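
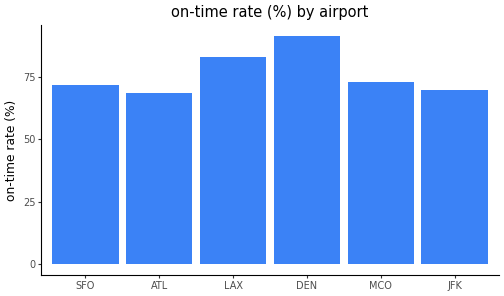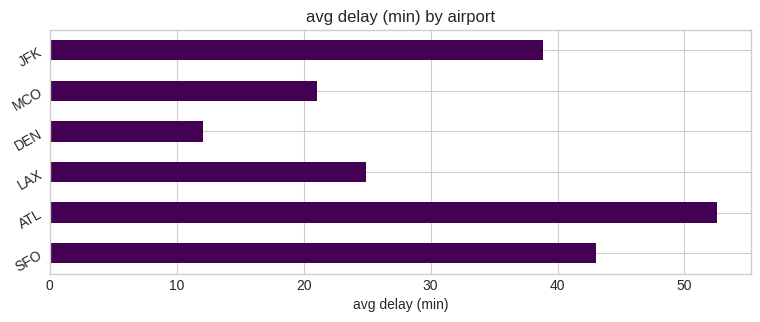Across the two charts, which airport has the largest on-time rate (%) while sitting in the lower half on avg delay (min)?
DEN

Chart 2 median avg delay (min) ≈ 30; below-median airports: LAX, DEN, MCO. Among those, DEN has the highest on-time rate (%) (≈ 90).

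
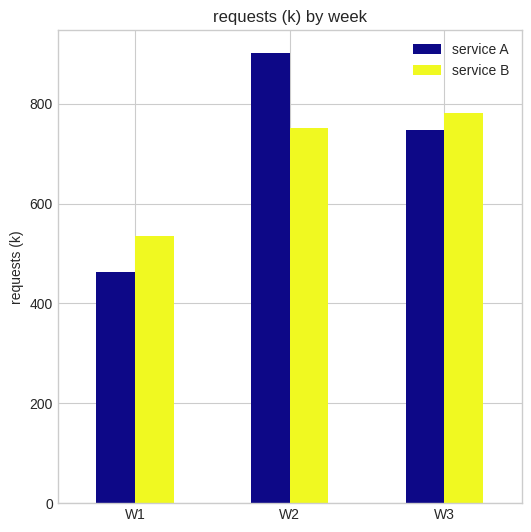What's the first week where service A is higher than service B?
W1: service A ≈ 500 vs service B ≈ 500 (not yet); W2: service A ≈ 900 vs service B ≈ 800 (first crossover).

W2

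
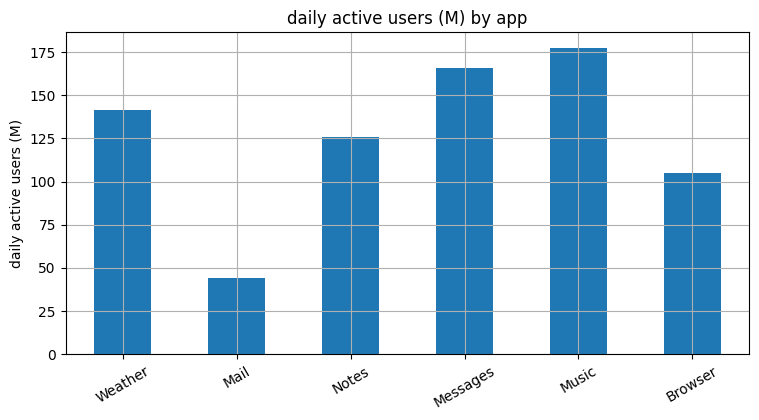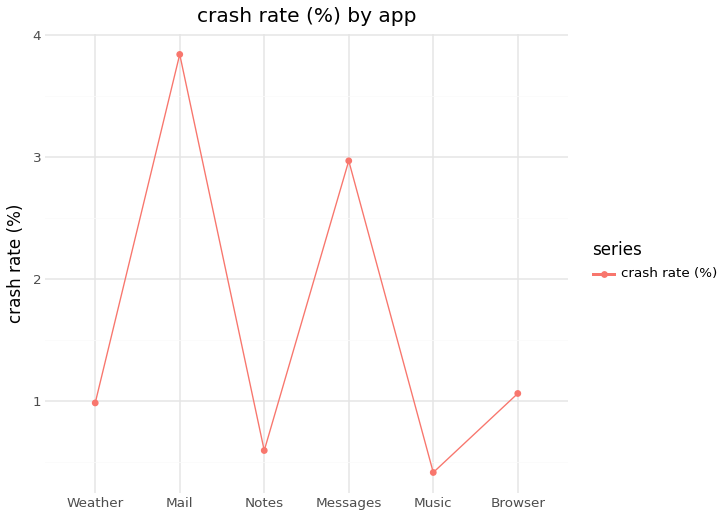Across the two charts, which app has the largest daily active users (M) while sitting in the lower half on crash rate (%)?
Music

Chart 2 median crash rate (%) ≈ 1; below-median apps: Weather, Notes, Music. Among those, Music has the highest daily active users (M) (≈ 180).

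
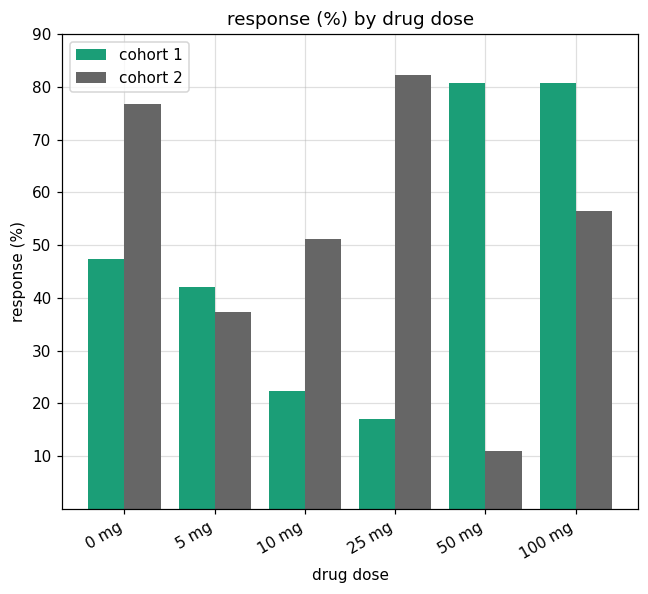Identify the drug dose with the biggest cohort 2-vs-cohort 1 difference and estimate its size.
50 mg, ≈ 70 %

50 mg: cohort 2 ≈ 10, cohort 1 ≈ 80 → gap ≈ 70. Next-largest (25 mg) is only ≈ 60.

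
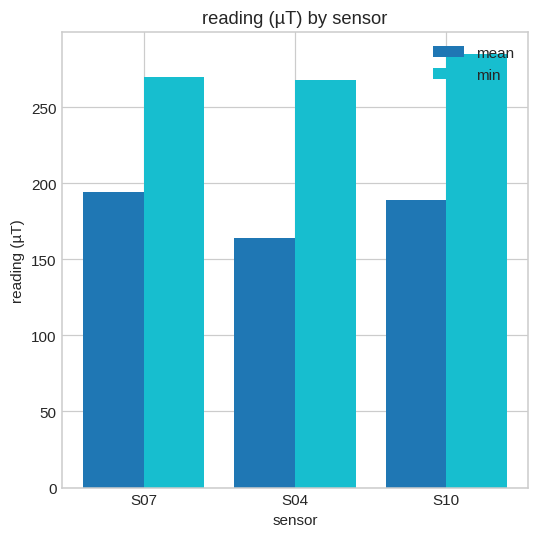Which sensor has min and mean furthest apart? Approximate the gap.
S04, ≈ 100 µT

S04: min ≈ 275, mean ≈ 175 → gap ≈ 100. Next-largest (S10) is only ≈ 75.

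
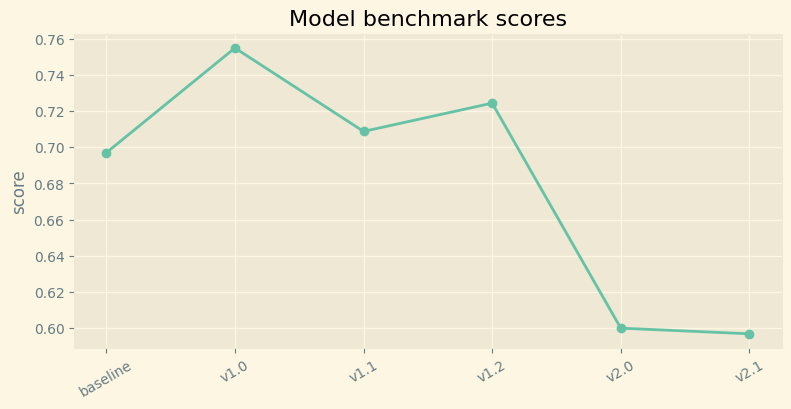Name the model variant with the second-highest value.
v1.2

Top 3: v1.0 ≈ 0.76, v1.2 ≈ 0.72, v1.1 ≈ 0.70.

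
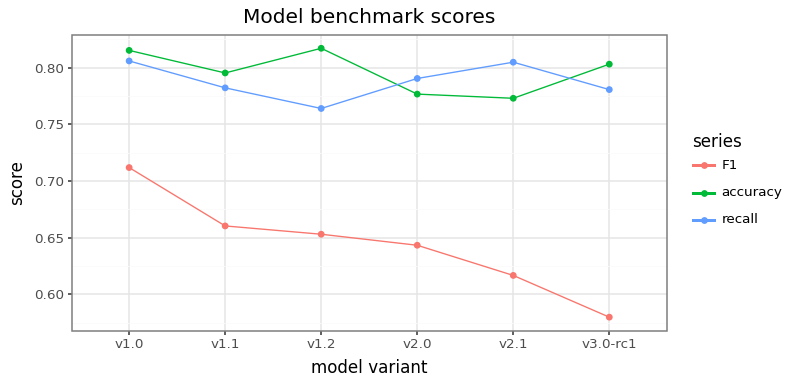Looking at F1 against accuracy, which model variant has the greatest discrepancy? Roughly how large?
v3.0-rc1, ≈ 0.22

v3.0-rc1: F1 ≈ 0.58, accuracy ≈ 0.80 → gap ≈ 0.22. Next-largest (v1.2) is only ≈ 0.16.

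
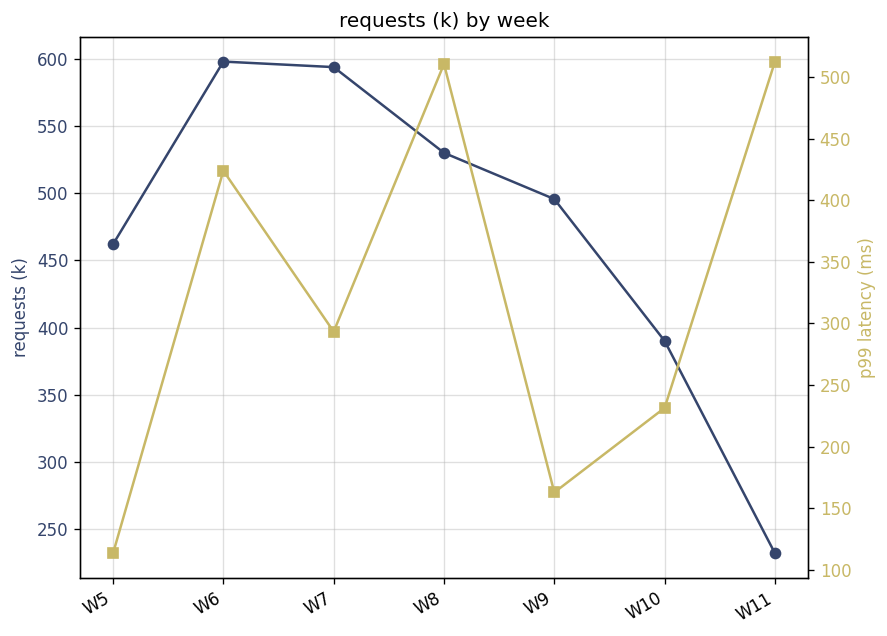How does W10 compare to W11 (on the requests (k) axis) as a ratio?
W10 ≈ 400, W11 ≈ 250; 400/250 ≈ 1.6.

≈ 1.6×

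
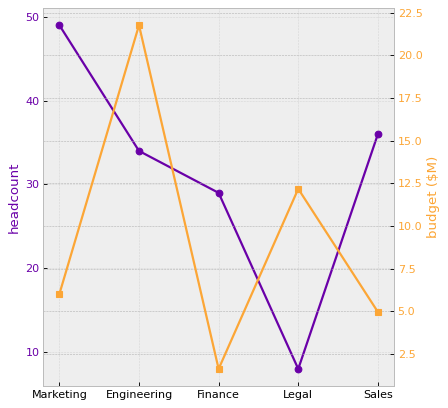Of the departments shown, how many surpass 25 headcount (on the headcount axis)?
Above 25: Marketing, Engineering, Finance, Sales.

4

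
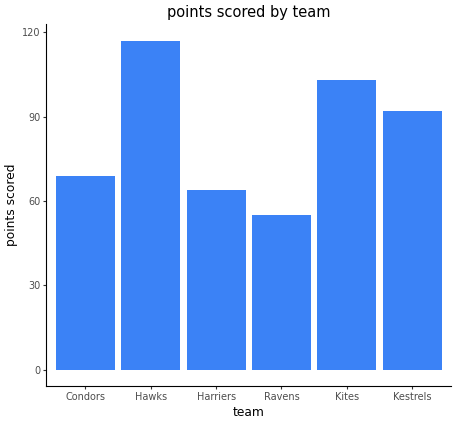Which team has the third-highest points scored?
Kestrels

Top 4: Hawks ≈ 120, Kites ≈ 100, Kestrels ≈ 90, Condors ≈ 70.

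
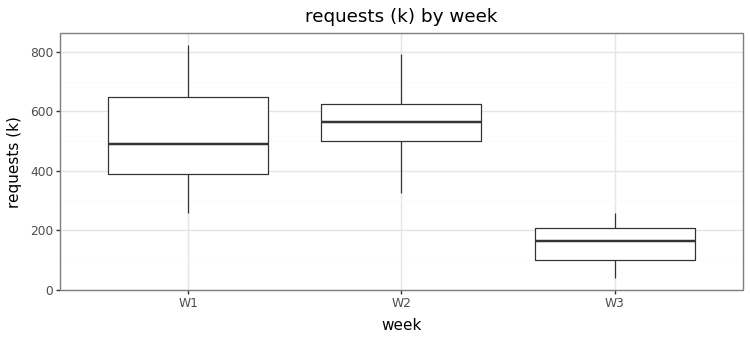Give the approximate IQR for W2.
≈ 150

Q3 ≈ 650, Q1 ≈ 500; IQR ≈ 150.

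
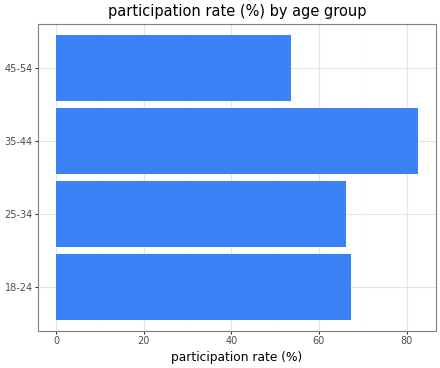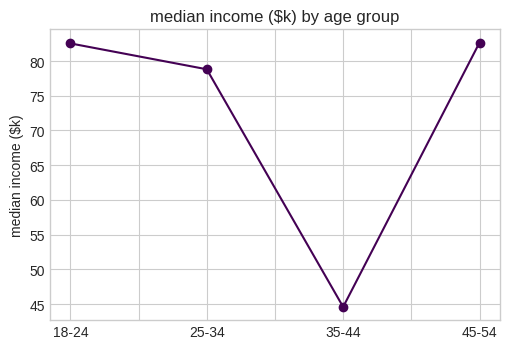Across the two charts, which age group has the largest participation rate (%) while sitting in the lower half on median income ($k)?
Chart 2 median median income ($k) ≈ 80; below-median age groups: 25-34, 35-44. Among those, 35-44 has the highest participation rate (%) (≈ 80).

35-44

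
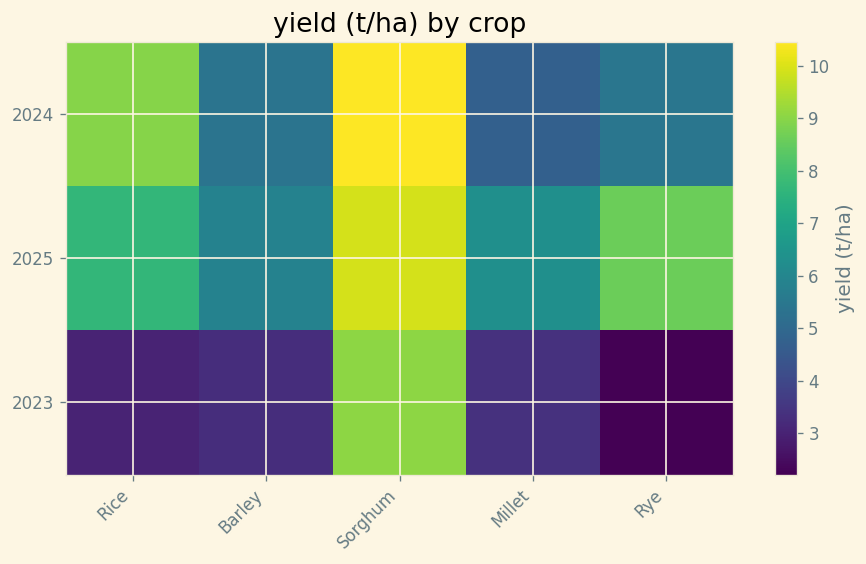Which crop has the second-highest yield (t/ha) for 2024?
Top 3 for 2024: Sorghum ≈ 10, Rice ≈ 9, Rye ≈ 5.

Rice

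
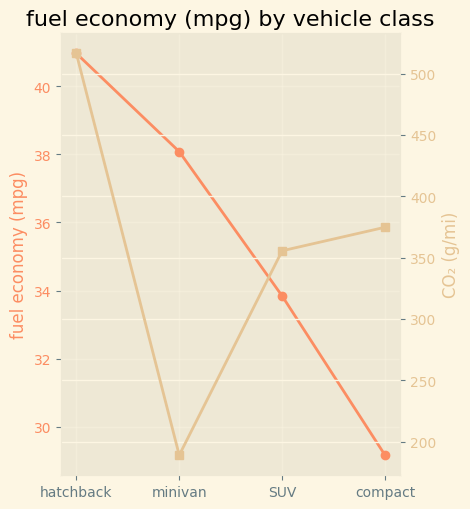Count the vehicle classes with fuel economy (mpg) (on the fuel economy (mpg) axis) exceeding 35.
Above 35: hatchback, minivan.

2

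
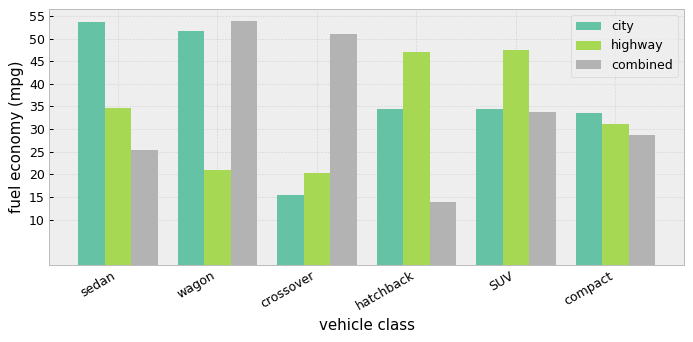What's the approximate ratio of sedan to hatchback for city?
≈ 1.57×

sedan ≈ 55, hatchback ≈ 35; 55/35 ≈ 1.57.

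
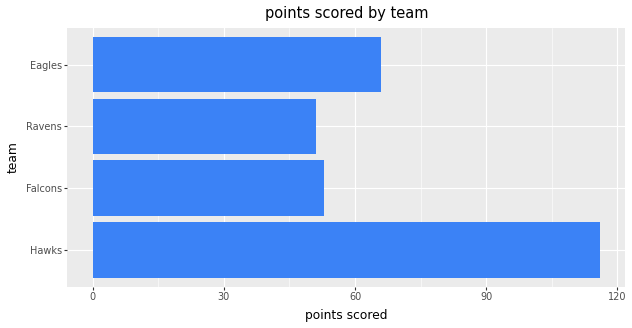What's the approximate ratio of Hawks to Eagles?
≈ 1.71×

Hawks ≈ 120, Eagles ≈ 70; 120/70 ≈ 1.71.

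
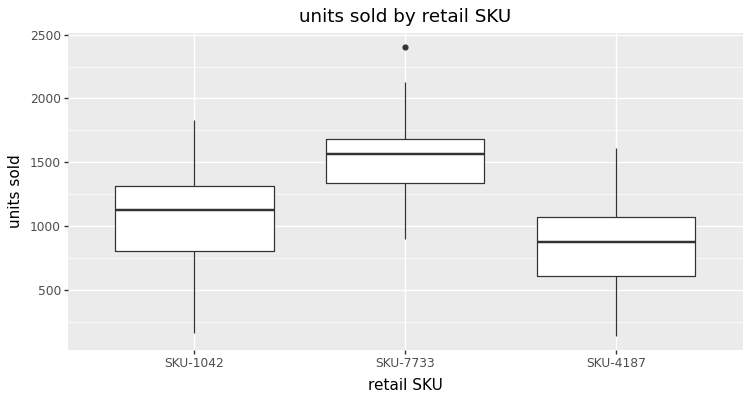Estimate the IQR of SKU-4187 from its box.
≈ 450

Q3 ≈ 1050, Q1 ≈ 600; IQR ≈ 450.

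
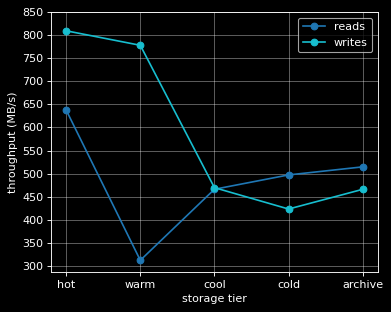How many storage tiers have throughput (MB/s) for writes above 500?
Above 500: hot, warm.

2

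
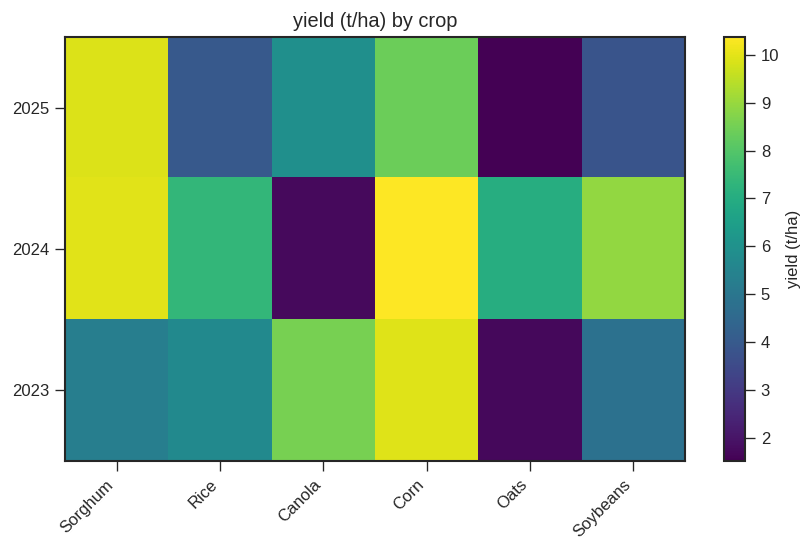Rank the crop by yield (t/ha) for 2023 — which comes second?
Canola

Top 3 for 2023: Corn ≈ 10, Canola ≈ 9, Rice ≈ 6.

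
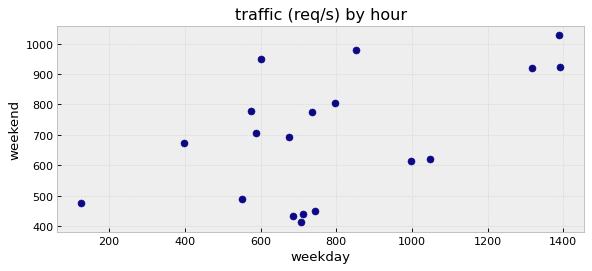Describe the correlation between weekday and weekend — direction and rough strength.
positive, moderate

Points are positively correlated; moderate (|r| ≈ 0.5).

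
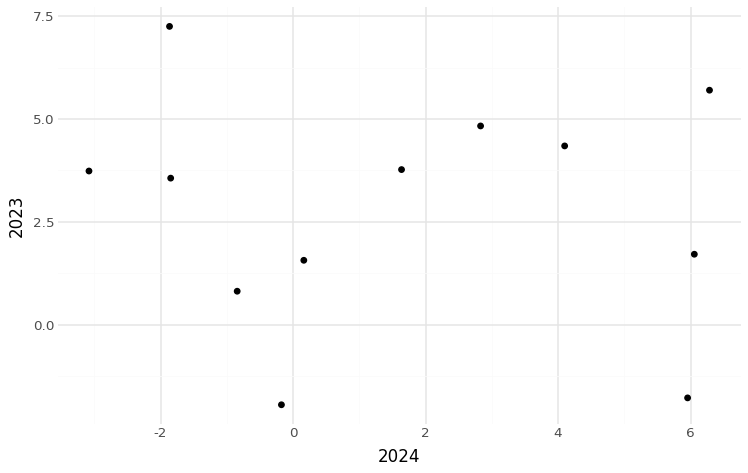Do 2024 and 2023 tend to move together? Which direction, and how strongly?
no clear correlation

Points are roughly uncorrelated; weak (|r| ≈ 0.1).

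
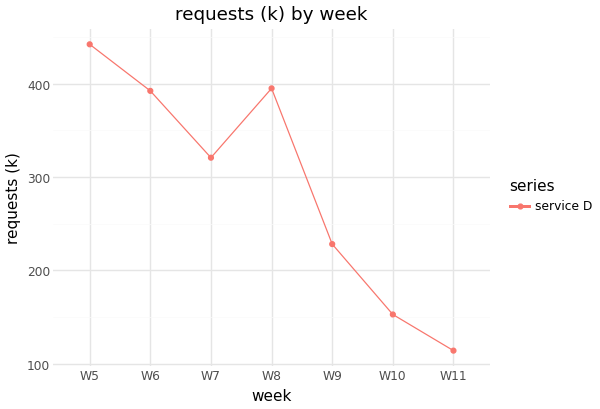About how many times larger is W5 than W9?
≈ 1.8×

W5 ≈ 450, W9 ≈ 250; 450/250 ≈ 1.8.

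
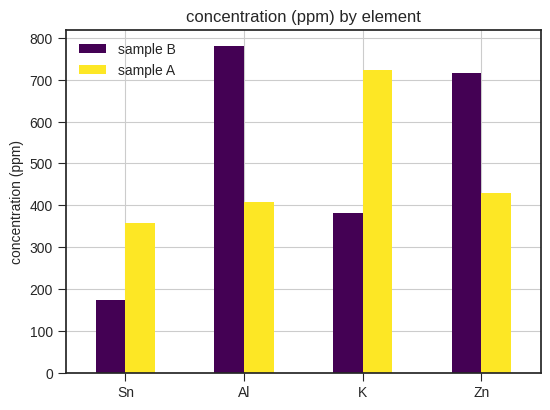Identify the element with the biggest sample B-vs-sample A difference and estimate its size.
Al, ≈ 400 ppm

Al: sample B ≈ 800, sample A ≈ 400 → gap ≈ 400. Next-largest (K) is only ≈ 300.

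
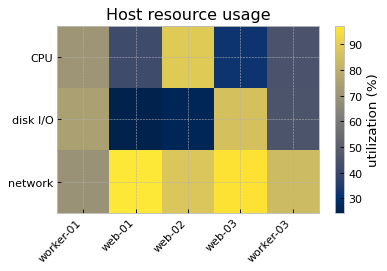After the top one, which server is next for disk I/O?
Top 3 for disk I/O: web-03 ≈ 90, worker-01 ≈ 70, worker-03 ≈ 50.

worker-01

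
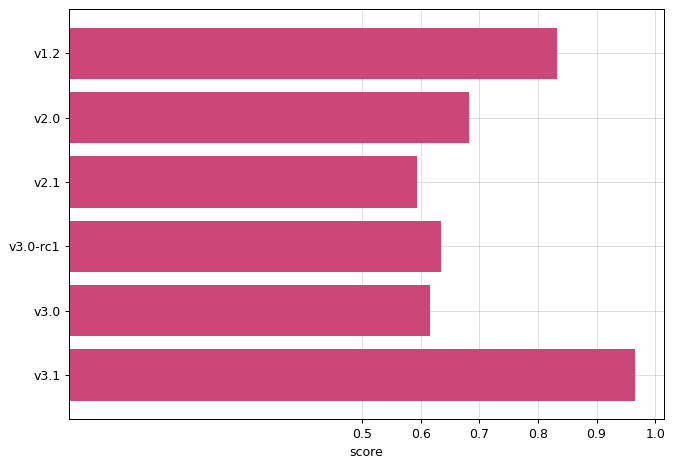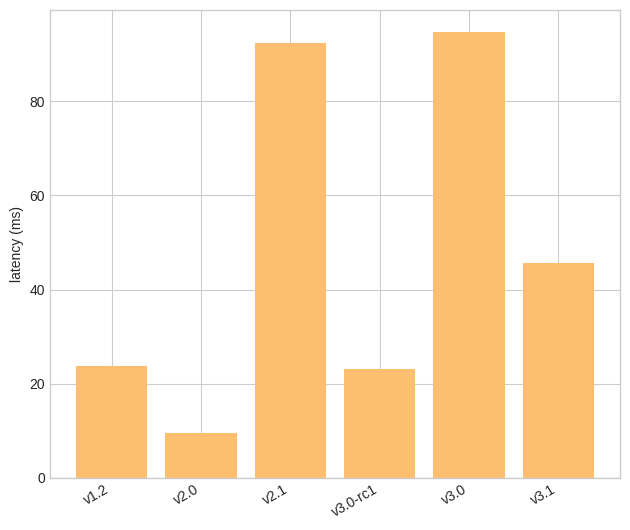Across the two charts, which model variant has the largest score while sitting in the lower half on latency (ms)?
v1.2

Chart 2 median latency (ms) ≈ 30; below-median model variants: v1.2, v2.0, v3.0-rc1. Among those, v1.2 has the highest score (≈ 0.8).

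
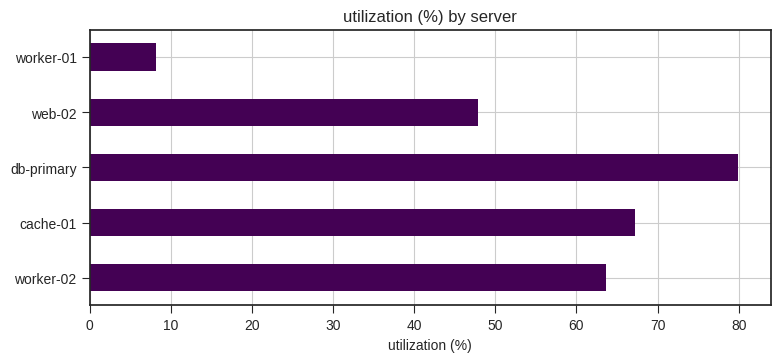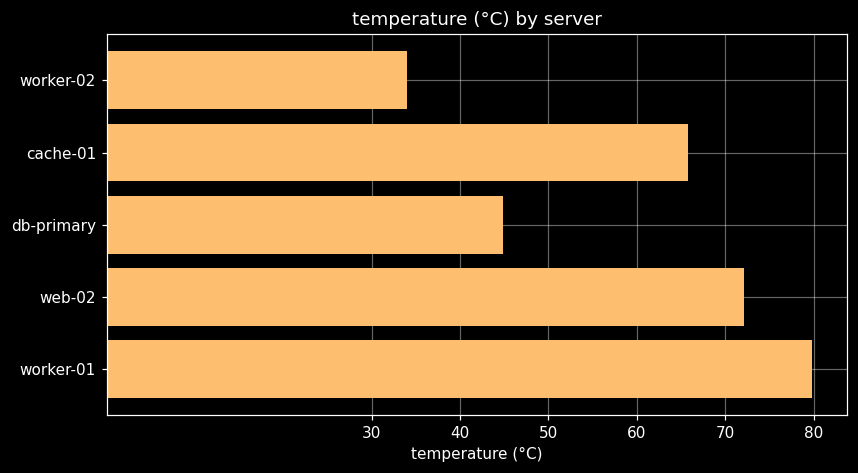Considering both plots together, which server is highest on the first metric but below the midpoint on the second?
Chart 2 median temperature (°C) ≈ 70; below-median servers: worker-02, db-primary. Among those, db-primary has the highest utilization (%) (≈ 80).

db-primary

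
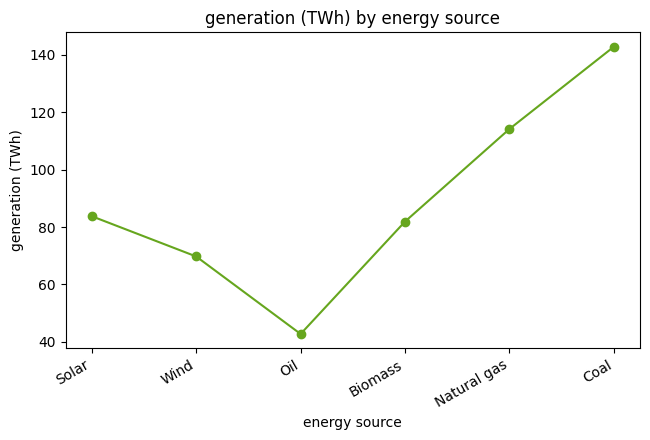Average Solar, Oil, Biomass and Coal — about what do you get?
(80 + 40 + 80 + 140) / 4 ≈ 85.

≈ 85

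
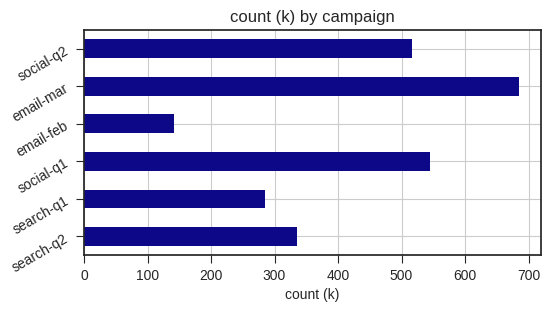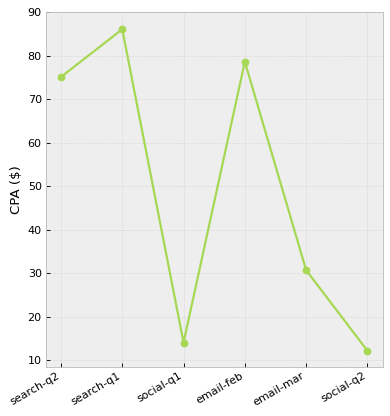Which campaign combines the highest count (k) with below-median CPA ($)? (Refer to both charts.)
Chart 2 median CPA ($) ≈ 50; below-median campaigns: social-q1, email-mar, social-q2. Among those, email-mar has the highest count (k) (≈ 700).

email-mar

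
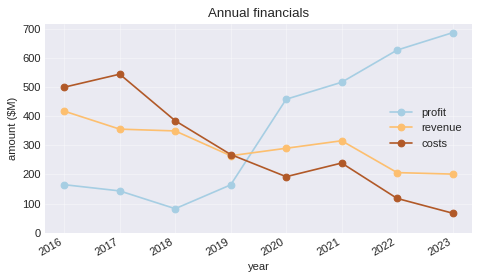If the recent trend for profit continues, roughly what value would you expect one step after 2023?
Last three: 500, 600, 700 → slope ≈ 100/step → next ≈ 800.

≈ 800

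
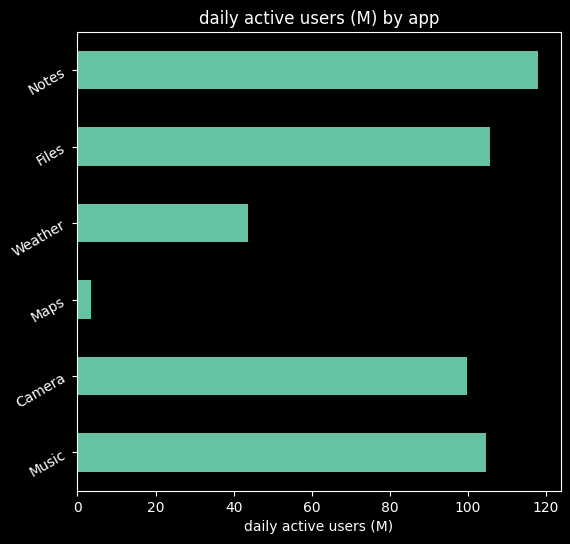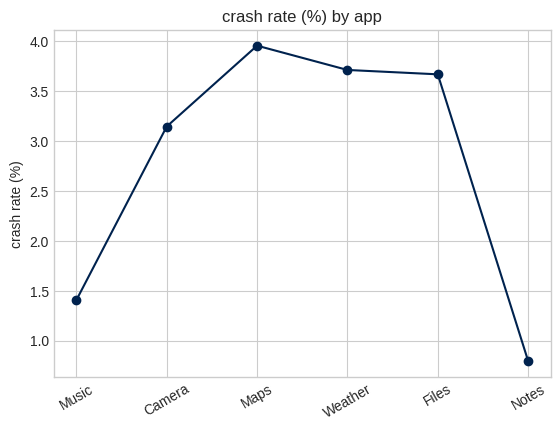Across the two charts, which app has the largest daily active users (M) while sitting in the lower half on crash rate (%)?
Chart 2 median crash rate (%) ≈ 3.5; below-median apps: Music, Camera, Notes. Among those, Notes has the highest daily active users (M) (≈ 120).

Notes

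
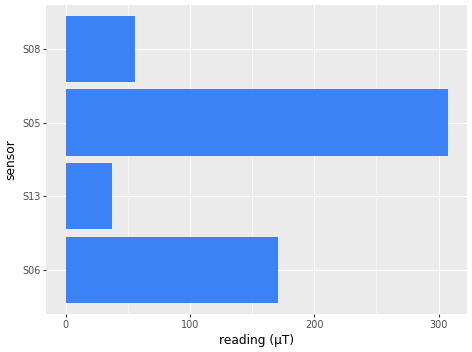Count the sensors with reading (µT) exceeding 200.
1

Above 200: S05.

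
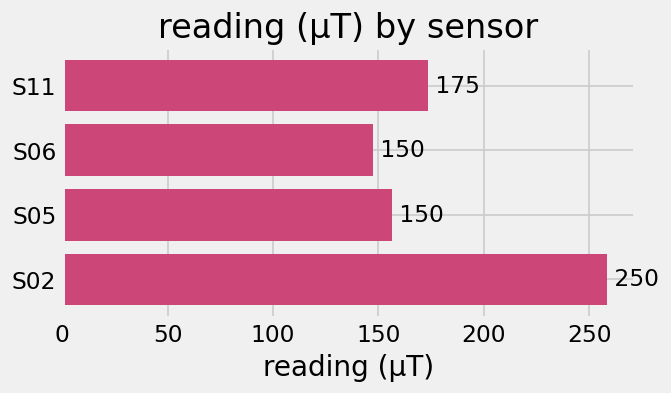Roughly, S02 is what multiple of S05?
≈ 1.67×

S02 ≈ 250, S05 ≈ 150; 250/150 ≈ 1.67.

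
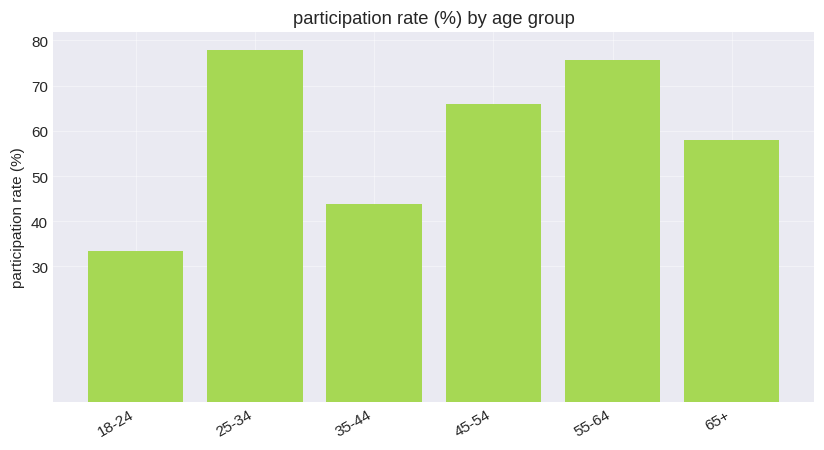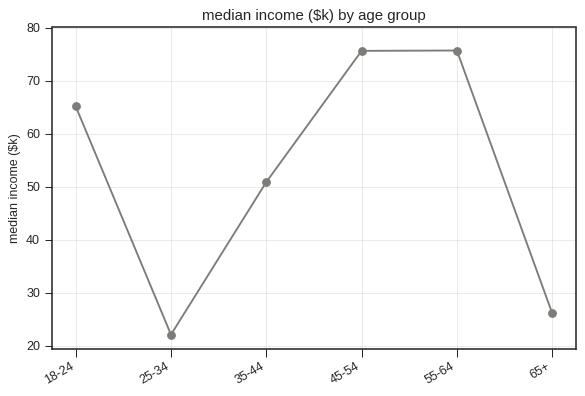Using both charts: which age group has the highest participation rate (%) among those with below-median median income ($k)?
25-34

Chart 2 median median income ($k) ≈ 60; below-median age groups: 25-34, 35-44, 65+. Among those, 25-34 has the highest participation rate (%) (≈ 80).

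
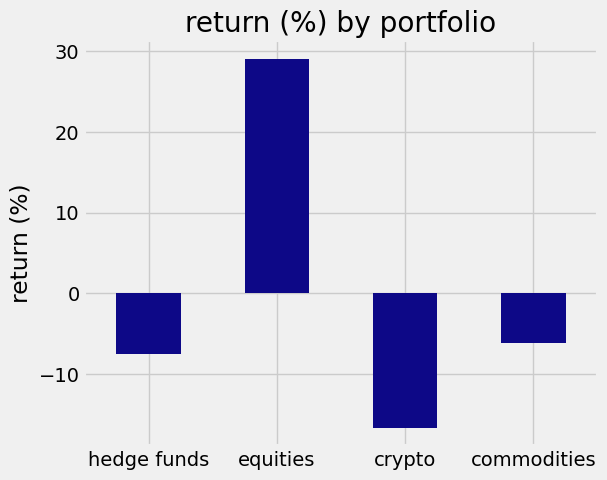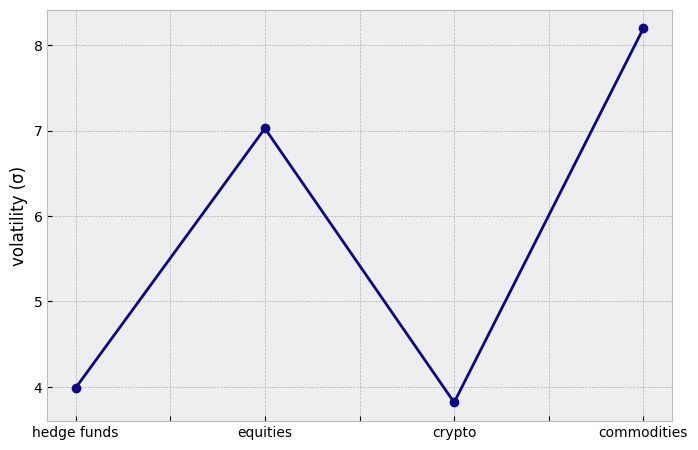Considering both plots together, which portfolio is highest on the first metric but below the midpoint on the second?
hedge funds

Chart 2 median volatility (σ) ≈ 6; below-median portfolios: hedge funds, crypto. Among those, hedge funds has the highest return (%) (≈ -10).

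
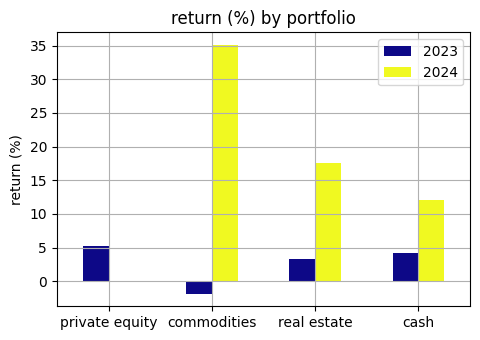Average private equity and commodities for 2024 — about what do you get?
≈ 18

(0 + 35) / 2 ≈ 18.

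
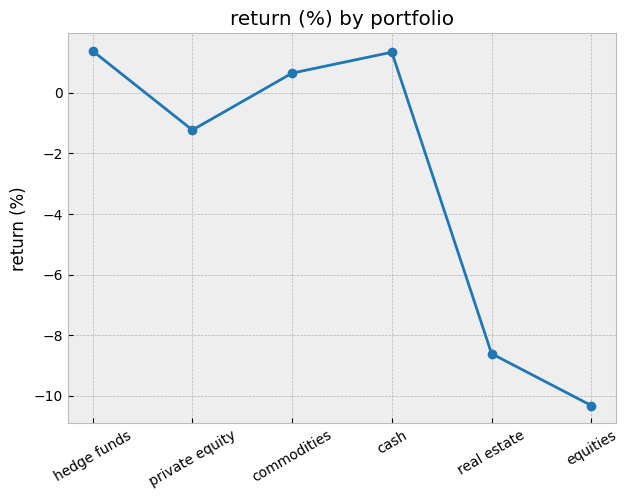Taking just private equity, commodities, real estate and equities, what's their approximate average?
(-1 + 1 + -9 + -10) / 4 ≈ -5.

≈ -5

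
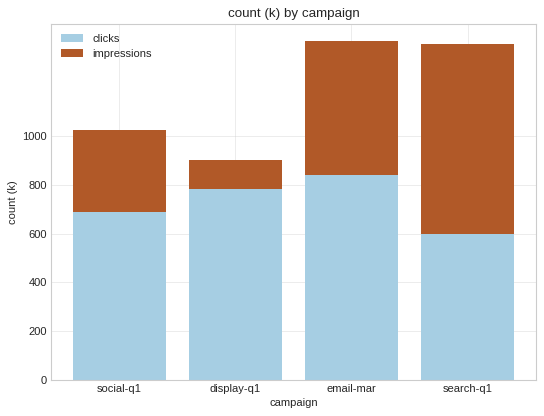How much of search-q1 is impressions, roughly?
impressions top ≈ 1400, bottom ≈ 600; segment ≈ 800.

≈ 800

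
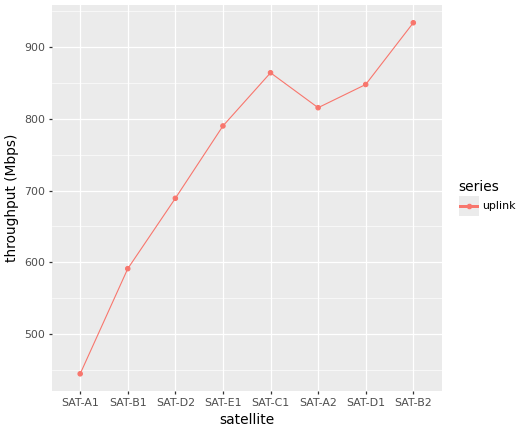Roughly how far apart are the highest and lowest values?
Max SAT-B2 ≈ 950, min SAT-A1 ≈ 450; range ≈ 500.

≈ 500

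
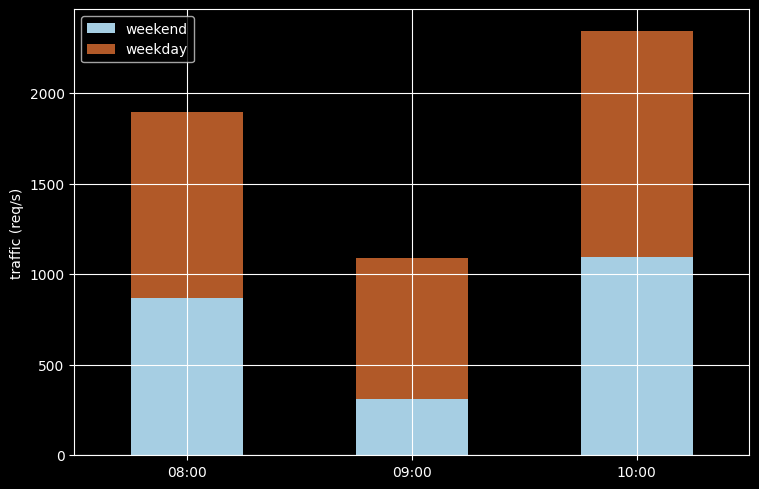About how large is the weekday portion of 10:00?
≈ 1400

weekday top ≈ 2400, bottom ≈ 1000; segment ≈ 1400.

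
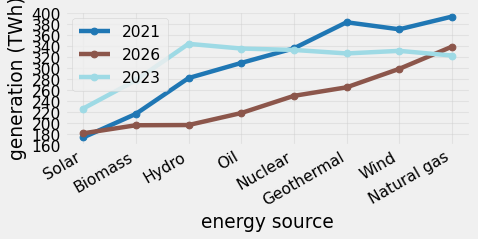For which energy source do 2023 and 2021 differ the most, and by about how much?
Natural gas: 2023 ≈ 320, 2021 ≈ 400 → gap ≈ 80. Next-largest (Hydro) is only ≈ 60.

Natural gas, ≈ 80 TWh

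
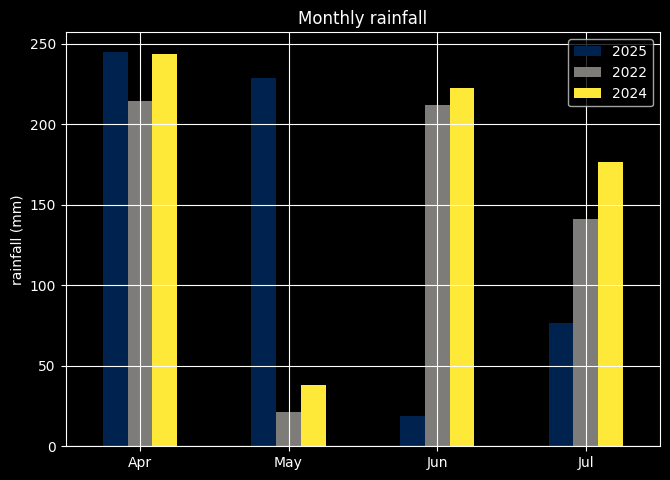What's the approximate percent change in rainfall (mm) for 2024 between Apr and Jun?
Apr ≈ 250, Jun ≈ 225; (225 − 250) / 250 ≈ -10%.

≈ -10%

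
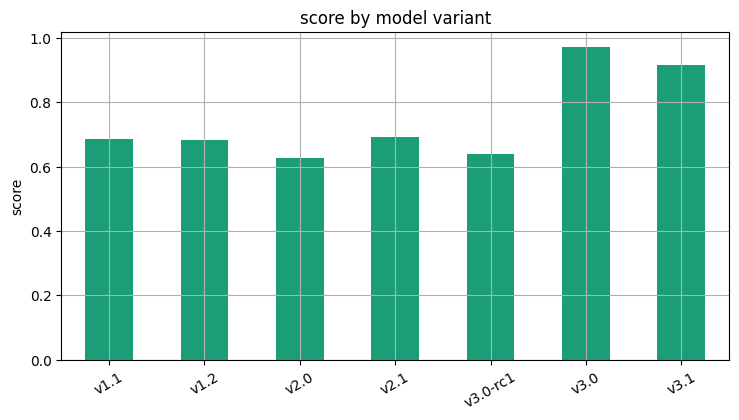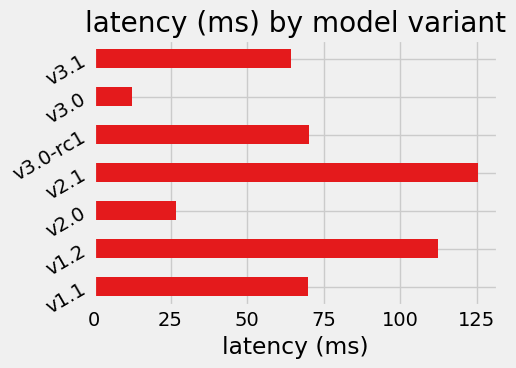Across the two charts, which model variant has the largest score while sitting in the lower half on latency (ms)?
v3.0

Chart 2 median latency (ms) ≈ 80; below-median model variants: v2.0, v3.0, v3.1. Among those, v3.0 has the highest score (≈ 1).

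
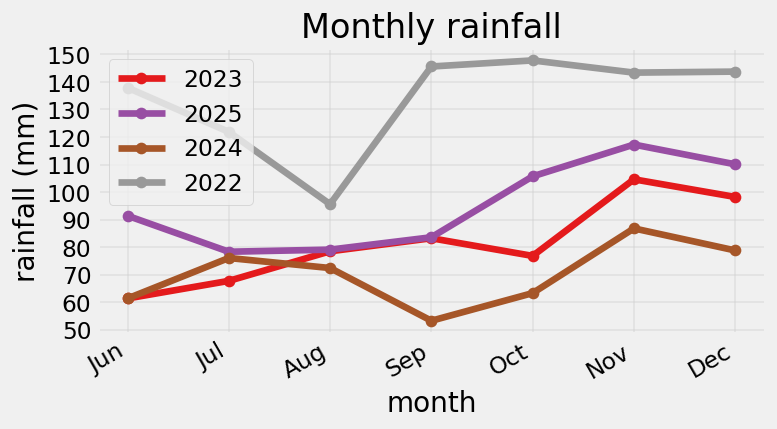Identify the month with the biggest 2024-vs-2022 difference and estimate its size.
Sep: 2024 ≈ 50, 2022 ≈ 150 → gap ≈ 100. Next-largest (Oct) is only ≈ 90.

Sep, ≈ 100 mm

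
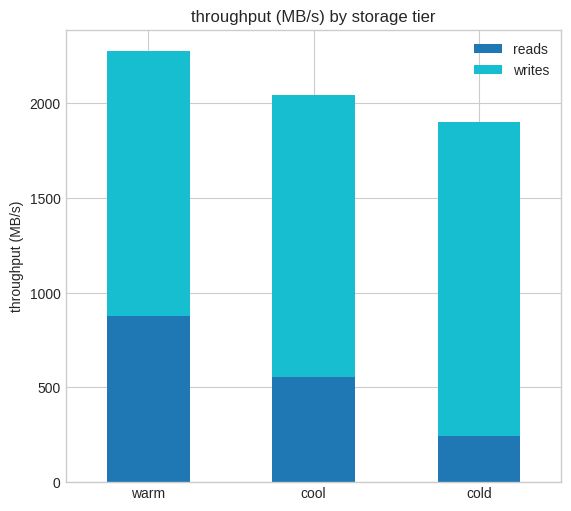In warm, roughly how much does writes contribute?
writes top ≈ 2200, bottom ≈ 800; segment ≈ 1400.

≈ 1400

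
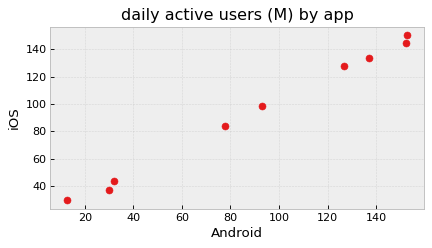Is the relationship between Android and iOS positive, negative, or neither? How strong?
Points are positively correlated; strong (|r| ≈ 1.0).

positive, strong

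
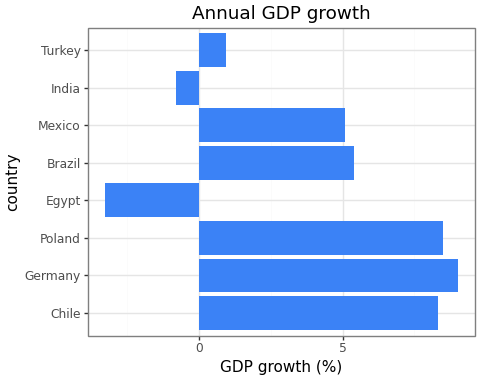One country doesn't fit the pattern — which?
Egypt

Egypt ≈ -4; the rest sit between ≈ 0 and ≈ 8.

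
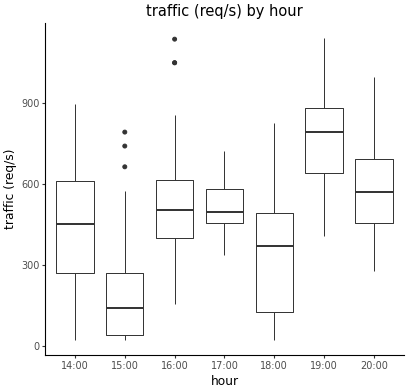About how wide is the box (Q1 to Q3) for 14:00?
Q3 ≈ 600, Q1 ≈ 250; IQR ≈ 350.

≈ 350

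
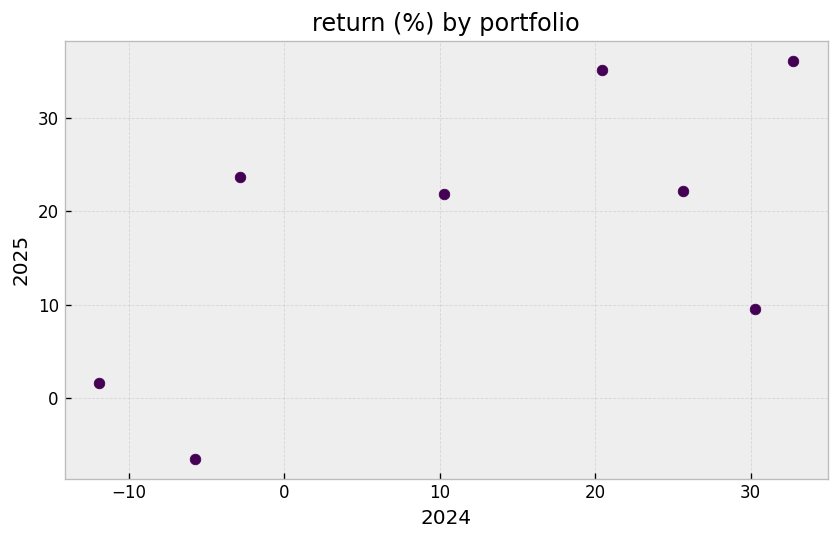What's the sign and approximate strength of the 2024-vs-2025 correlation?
Points are positively correlated; moderate (|r| ≈ 0.6).

positive, moderate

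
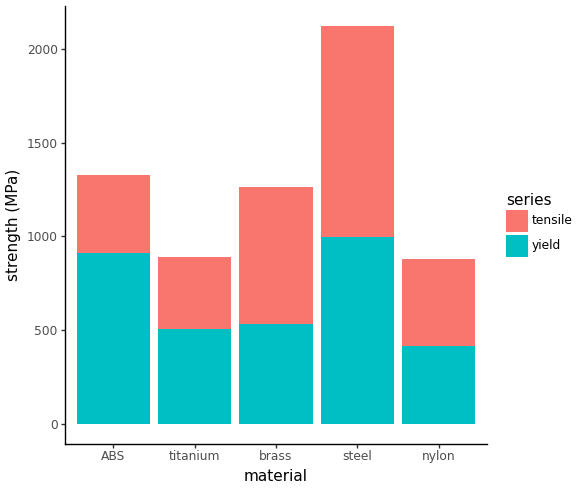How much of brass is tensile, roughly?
tensile top ≈ 1200, bottom ≈ 600; segment ≈ 600.

≈ 600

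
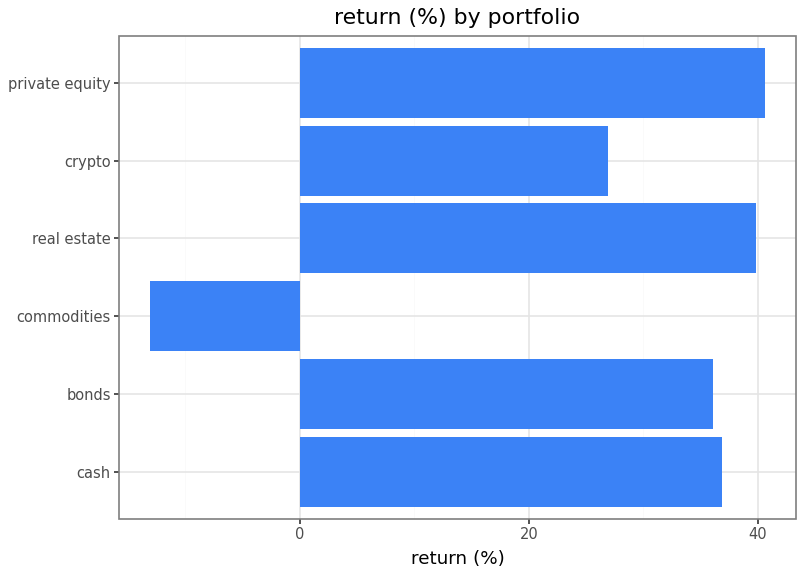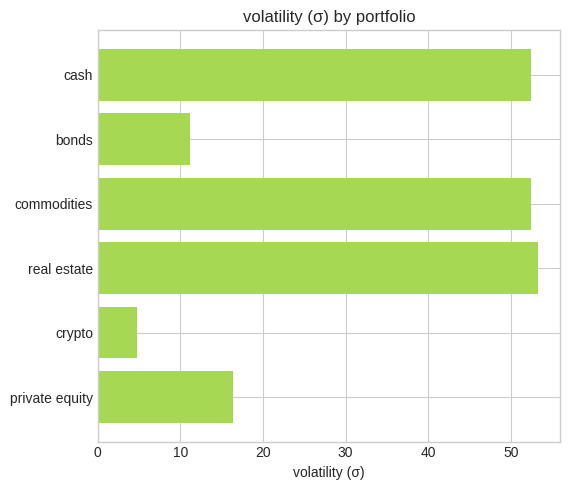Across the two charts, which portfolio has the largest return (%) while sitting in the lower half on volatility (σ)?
Chart 2 median volatility (σ) ≈ 35; below-median portfolios: bonds, crypto, private equity. Among those, private equity has the highest return (%) (≈ 40).

private equity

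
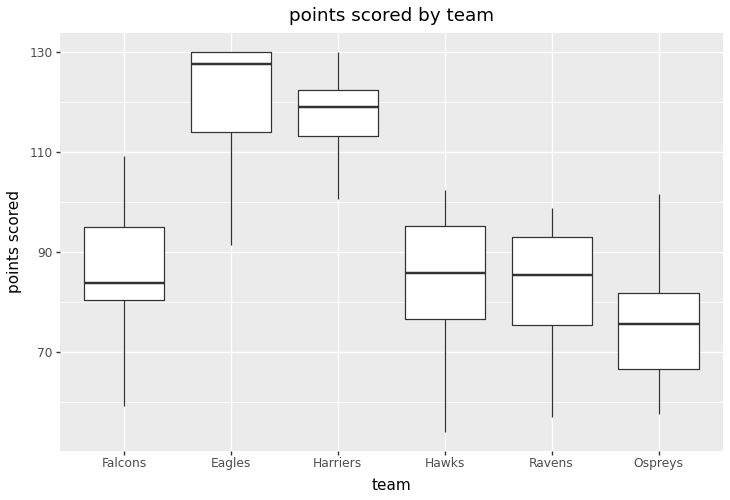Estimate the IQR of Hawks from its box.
Q3 ≈ 95, Q1 ≈ 75; IQR ≈ 20.

≈ 20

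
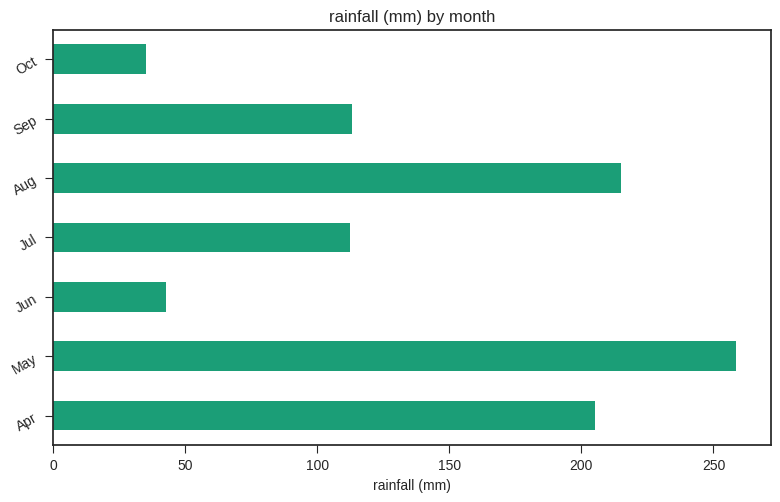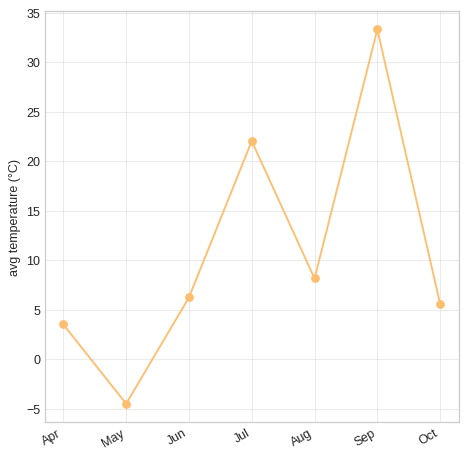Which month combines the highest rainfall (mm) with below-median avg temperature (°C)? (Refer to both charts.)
May

Chart 2 median avg temperature (°C) ≈ 5; below-median months: Apr, May, Oct. Among those, May has the highest rainfall (mm) (≈ 250).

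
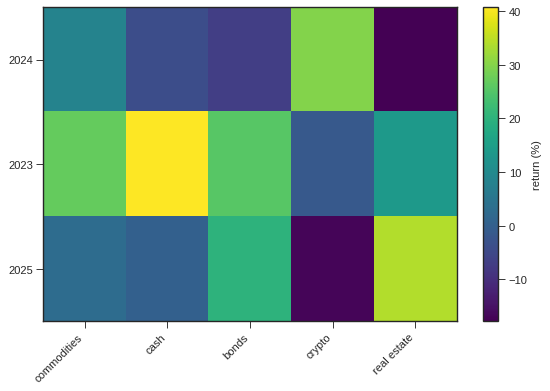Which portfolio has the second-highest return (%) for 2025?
bonds

Top 3 for 2025: real estate ≈ 35, bonds ≈ 20, commodities ≈ 5.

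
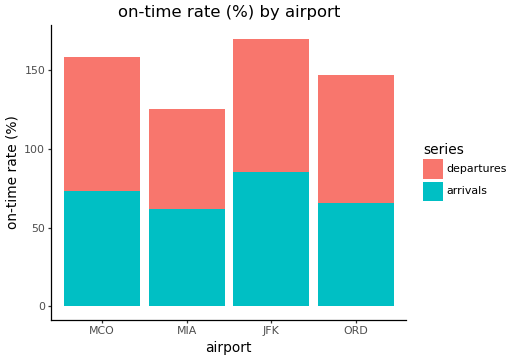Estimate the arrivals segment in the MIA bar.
≈ 60

arrivals top ≈ 60, bottom ≈ 0; segment ≈ 60.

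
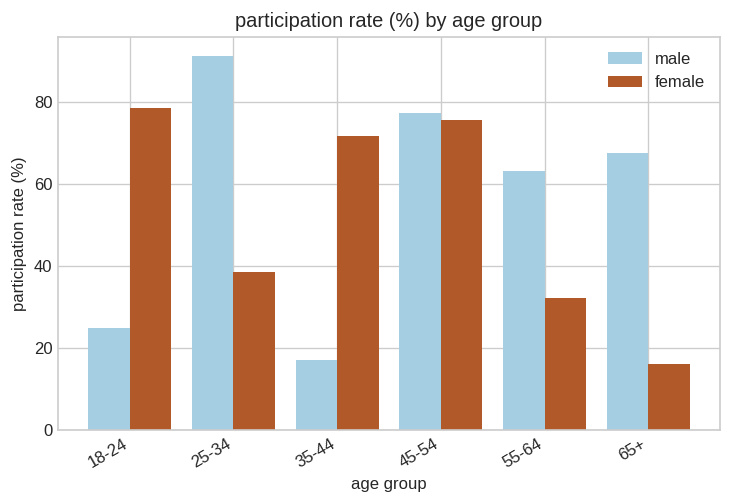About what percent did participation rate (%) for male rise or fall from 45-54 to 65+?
45-54 ≈ 80, 65+ ≈ 70; (70 − 80) / 80 ≈ -12.5%.

≈ -12.5%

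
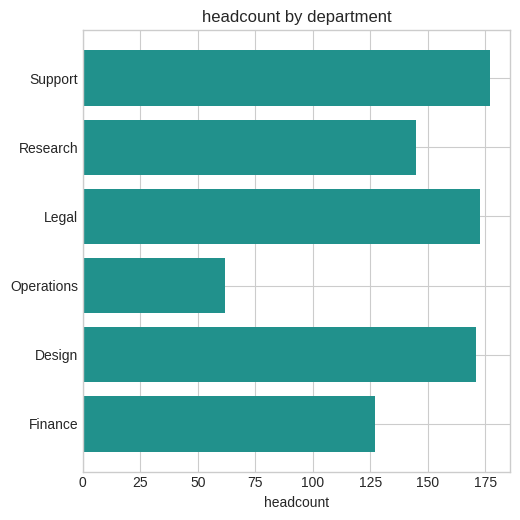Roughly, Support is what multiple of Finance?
Support ≈ 180, Finance ≈ 120; 180/120 ≈ 1.5.

≈ 1.5×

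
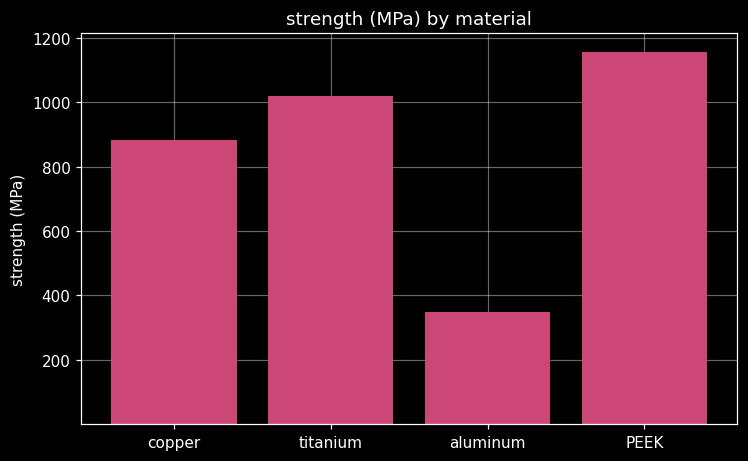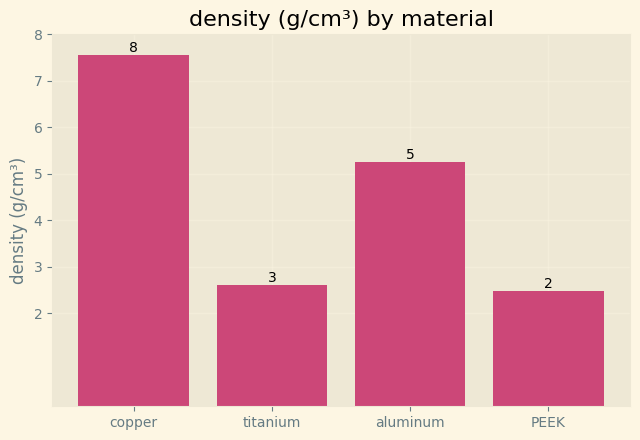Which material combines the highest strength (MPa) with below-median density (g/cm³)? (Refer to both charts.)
Chart 2 median density (g/cm³) ≈ 4; below-median materials: titanium, PEEK. Among those, PEEK has the highest strength (MPa) (≈ 1200).

PEEK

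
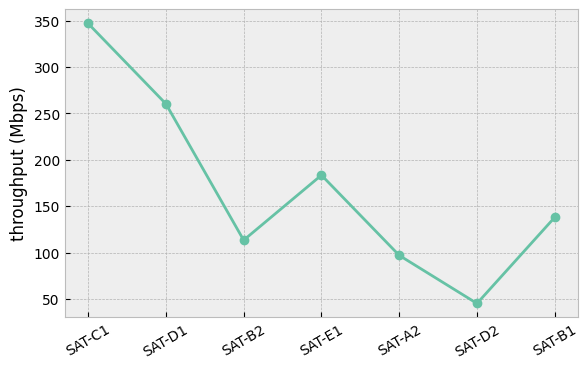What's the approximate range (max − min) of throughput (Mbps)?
Max SAT-C1 ≈ 350, min SAT-D2 ≈ 50; range ≈ 300.

≈ 300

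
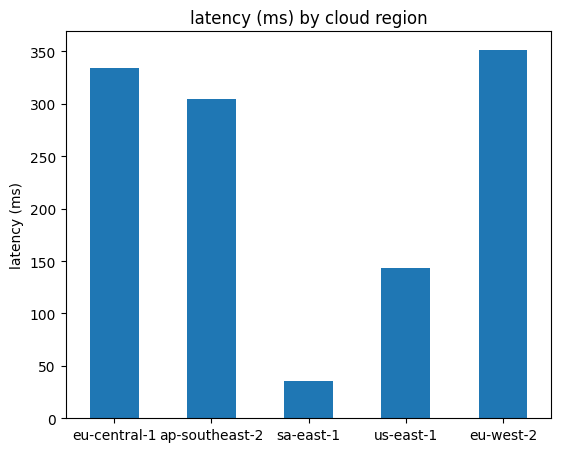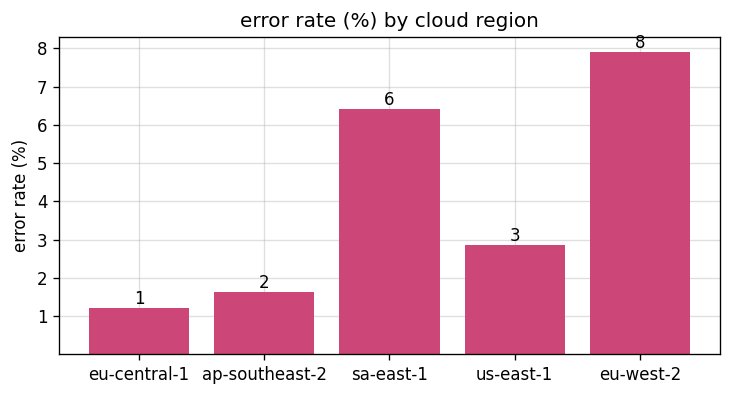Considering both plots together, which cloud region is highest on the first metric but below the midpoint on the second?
eu-central-1

Chart 2 median error rate (%) ≈ 3; below-median cloud regions: eu-central-1, ap-southeast-2. Among those, eu-central-1 has the highest latency (ms) (≈ 350).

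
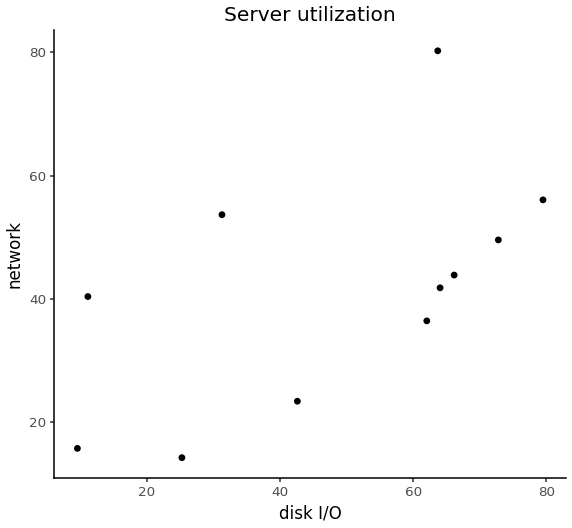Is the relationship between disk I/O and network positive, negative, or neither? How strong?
Points are positively correlated; moderate (|r| ≈ 0.6).

positive, moderate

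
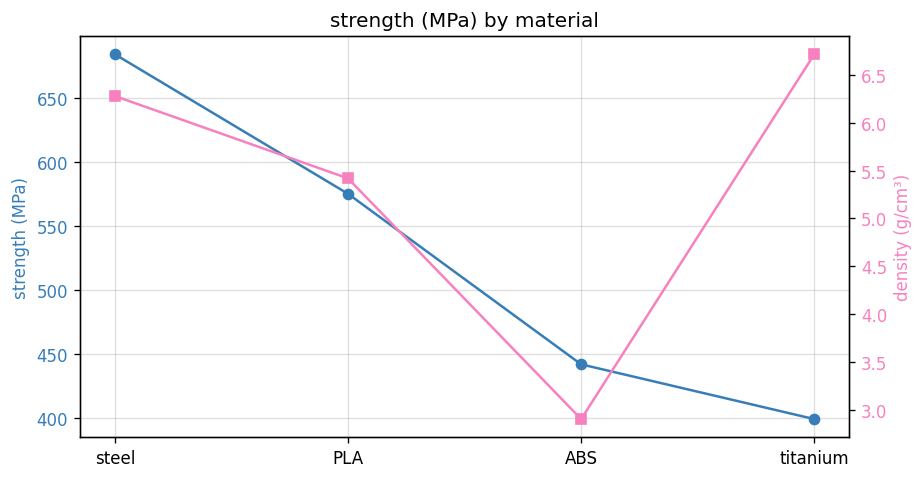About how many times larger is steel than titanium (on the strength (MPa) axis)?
≈ 1.69×

steel ≈ 675, titanium ≈ 400; 675/400 ≈ 1.69.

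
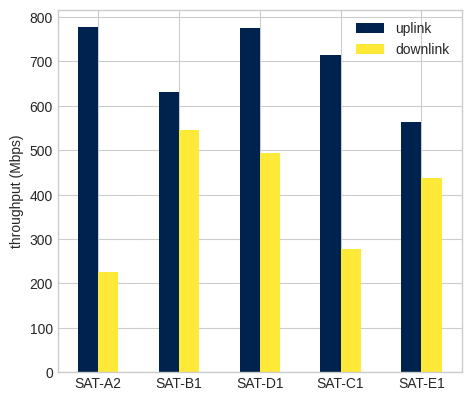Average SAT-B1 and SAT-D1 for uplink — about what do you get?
(600 + 800) / 2 ≈ 700.

≈ 700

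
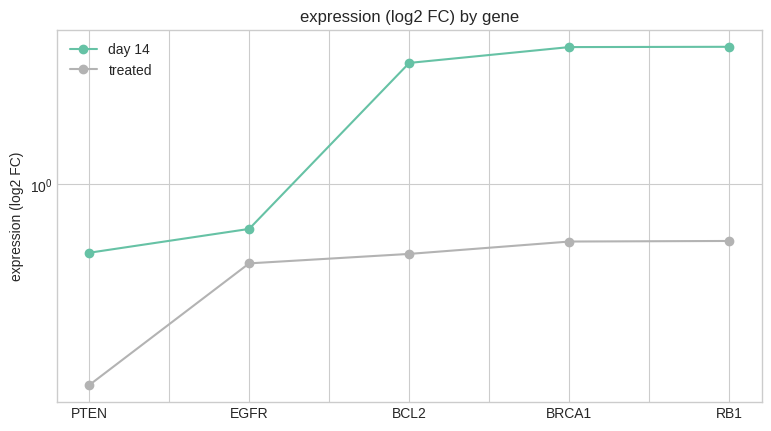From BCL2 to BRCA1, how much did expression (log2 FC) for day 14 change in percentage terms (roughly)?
≈ +14.3%

BCL2 ≈ 3.5, BRCA1 ≈ 4.0; (4.0 − 3.5) / 3.5 ≈ +14.3%.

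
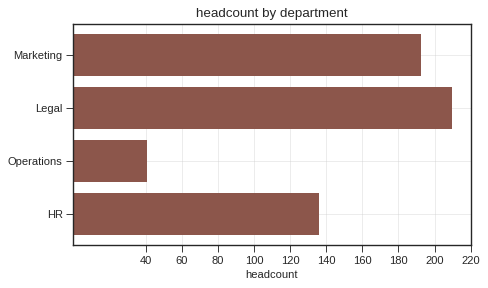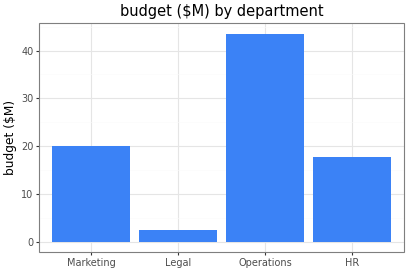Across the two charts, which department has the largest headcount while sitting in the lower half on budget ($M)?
Chart 2 median budget ($M) ≈ 20; below-median departments: Legal, HR. Among those, Legal has the highest headcount (≈ 200).

Legal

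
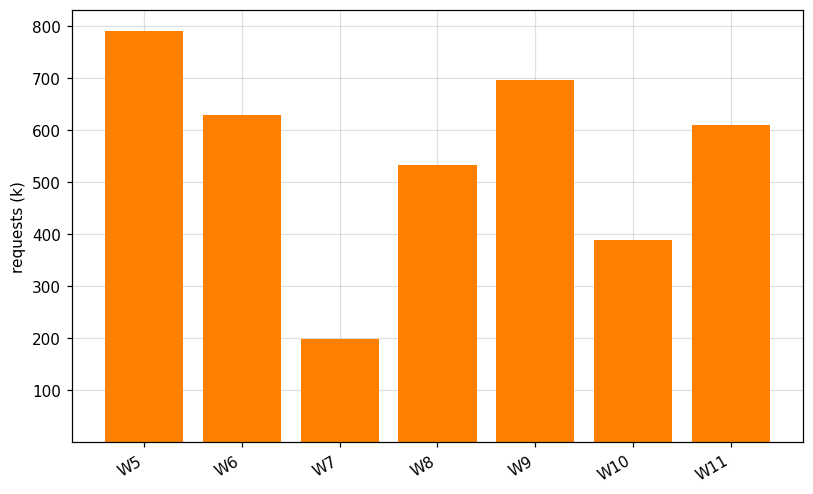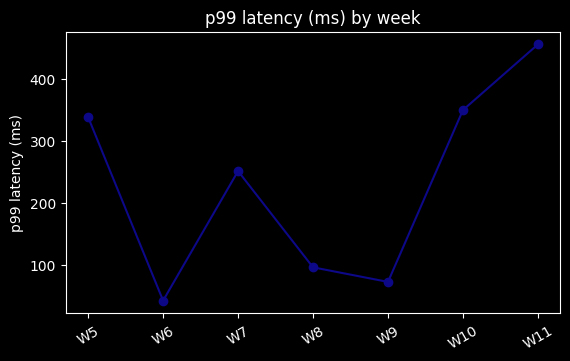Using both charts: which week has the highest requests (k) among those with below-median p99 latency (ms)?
Chart 2 median p99 latency (ms) ≈ 250; below-median weeks: W6, W8, W9. Among those, W9 has the highest requests (k) (≈ 700).

W9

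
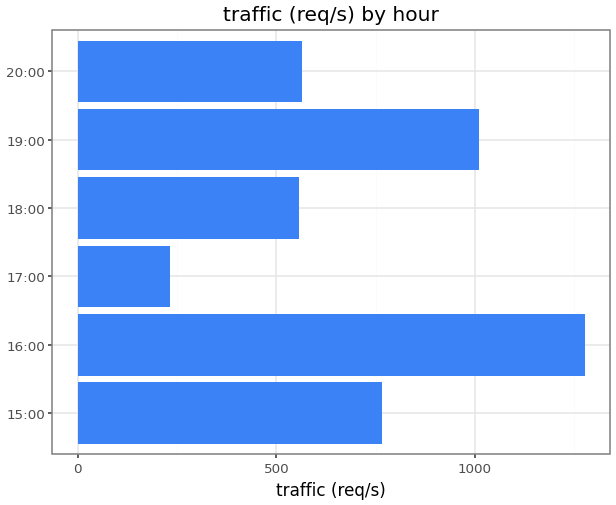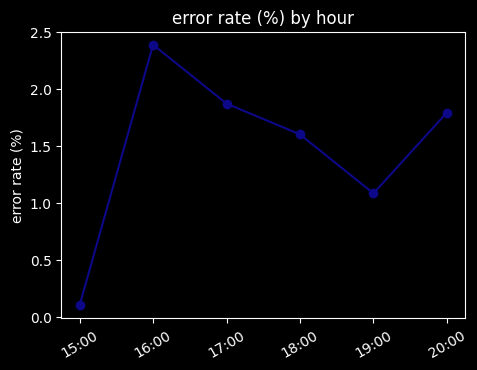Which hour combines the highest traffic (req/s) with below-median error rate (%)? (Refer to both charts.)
19:00

Chart 2 median error rate (%) ≈ 1.5; below-median hours: 15:00, 18:00, 19:00. Among those, 19:00 has the highest traffic (req/s) (≈ 1000).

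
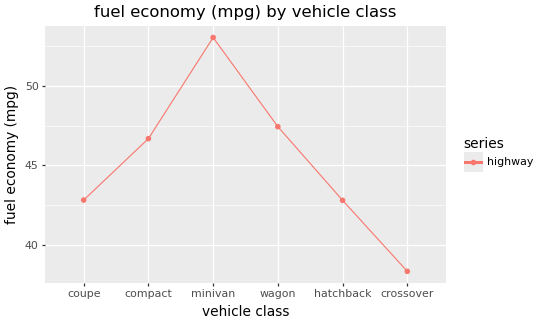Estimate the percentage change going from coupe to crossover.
≈ -9.5%

coupe ≈ 42, crossover ≈ 38; (38 − 42) / 42 ≈ -9.5%.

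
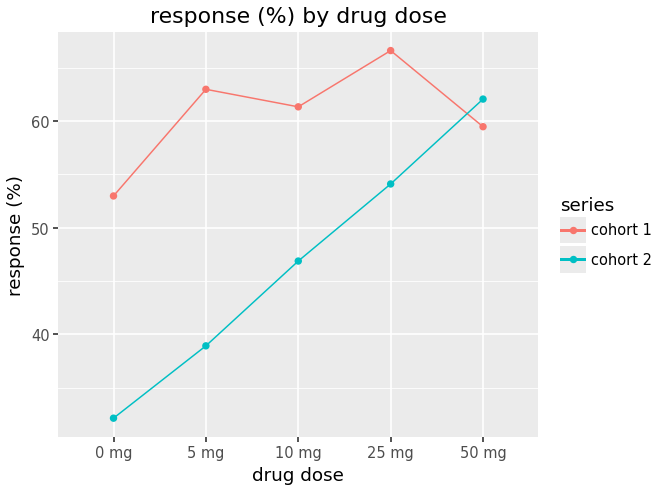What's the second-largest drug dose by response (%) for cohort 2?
25 mg

Top 3 for cohort 2: 50 mg ≈ 60, 25 mg ≈ 55, 10 mg ≈ 45.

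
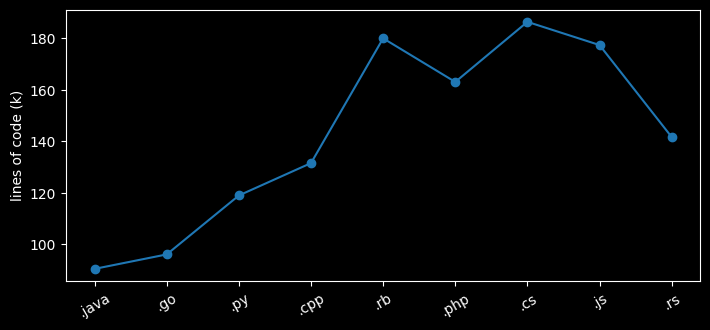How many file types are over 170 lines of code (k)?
Above 170: .rb, .cs, .js.

3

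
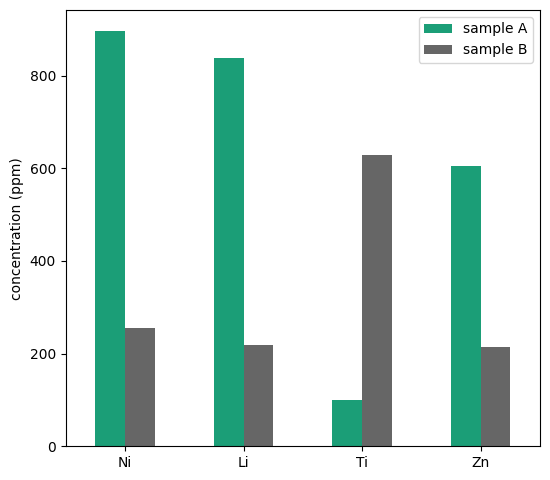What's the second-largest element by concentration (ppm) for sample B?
Top 3 for sample B: Ti ≈ 600, Ni ≈ 300, Li ≈ 200.

Ni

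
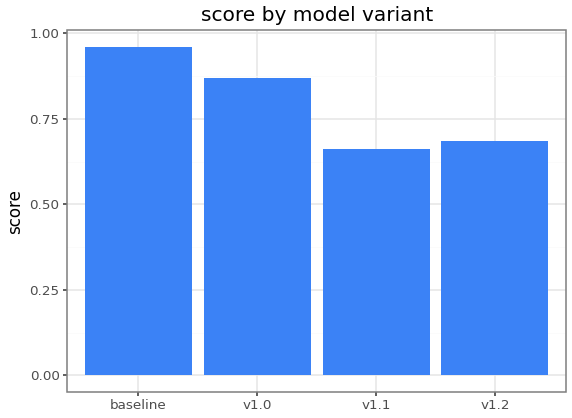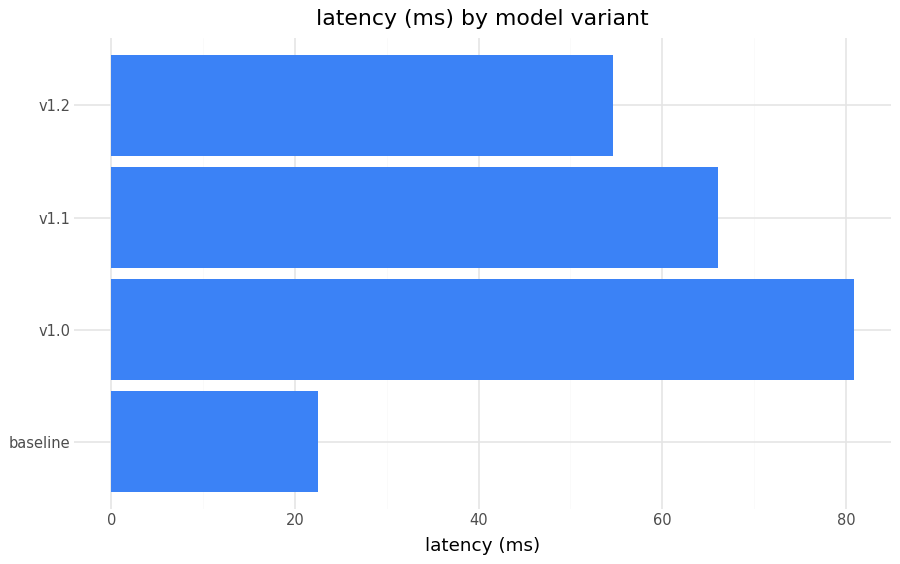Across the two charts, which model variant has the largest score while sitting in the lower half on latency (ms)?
baseline

Chart 2 median latency (ms) ≈ 60; below-median model variants: baseline, v1.2. Among those, baseline has the highest score (≈ 1).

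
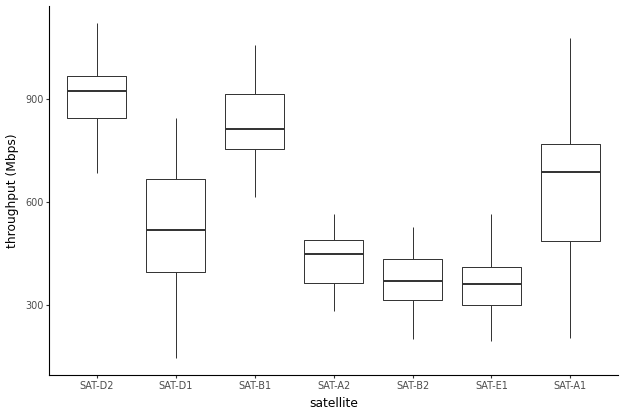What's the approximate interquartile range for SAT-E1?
≈ 100

Q3 ≈ 400, Q1 ≈ 300; IQR ≈ 100.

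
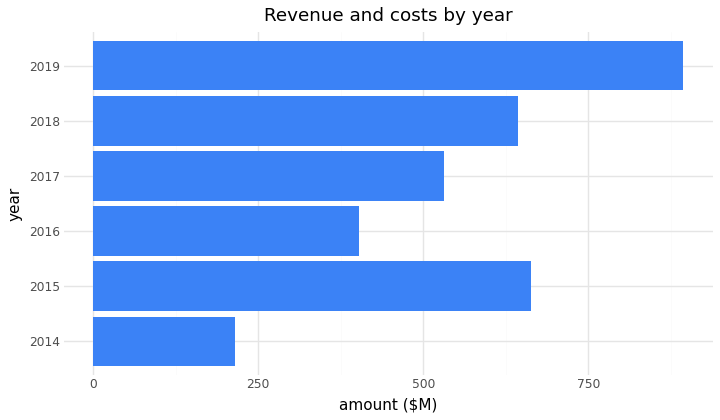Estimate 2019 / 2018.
≈ 1.5×

2019 ≈ 900, 2018 ≈ 600; 900/600 ≈ 1.5.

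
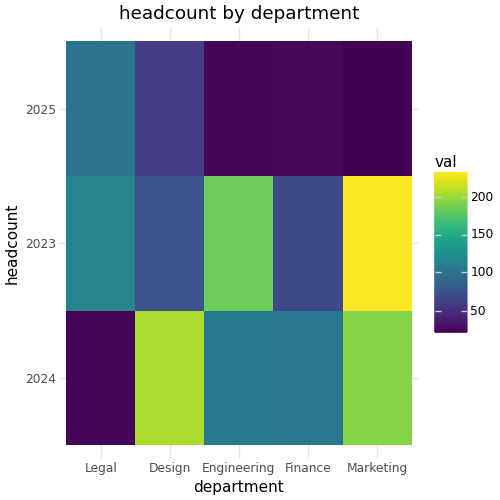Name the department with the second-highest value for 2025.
Design

Top 3 for 2025: Legal ≈ 100, Design ≈ 60, Finance ≈ 20.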